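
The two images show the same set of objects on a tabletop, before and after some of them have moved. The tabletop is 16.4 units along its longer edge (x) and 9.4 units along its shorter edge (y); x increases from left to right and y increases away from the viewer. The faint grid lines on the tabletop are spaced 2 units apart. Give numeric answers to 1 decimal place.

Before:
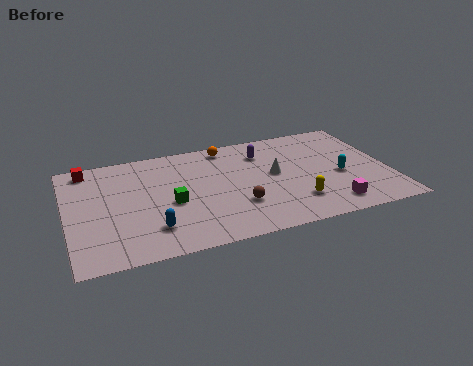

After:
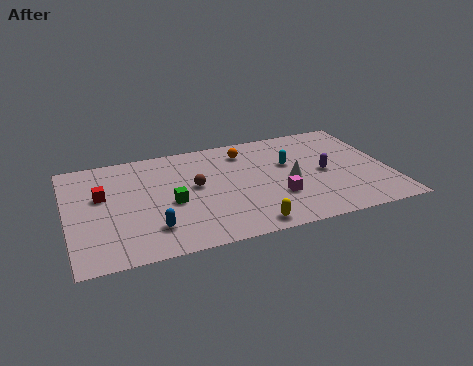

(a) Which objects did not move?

the green cube and the blue capsule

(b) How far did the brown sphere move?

3.0

The brown sphere moved from about (8.5, 2.9) to (6.5, 5.2), a distance of √(2.0² + 2.3²) ≈ 3.0.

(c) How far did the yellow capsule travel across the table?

2.9

The yellow capsule was near (11.4, 2.3) before and (8.8, 1.0) after, so it travelled √(2.6² + 1.3²) ≈ 2.9 units.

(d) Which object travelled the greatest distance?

the purple capsule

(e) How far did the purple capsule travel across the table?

4.0

The purple capsule was near (10.2, 7.2) before and (13.1, 4.5) after, so it travelled √(2.9² + 2.7²) ≈ 4.0 units.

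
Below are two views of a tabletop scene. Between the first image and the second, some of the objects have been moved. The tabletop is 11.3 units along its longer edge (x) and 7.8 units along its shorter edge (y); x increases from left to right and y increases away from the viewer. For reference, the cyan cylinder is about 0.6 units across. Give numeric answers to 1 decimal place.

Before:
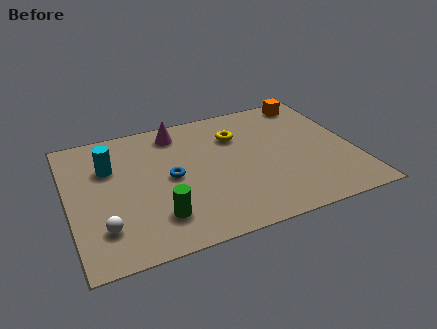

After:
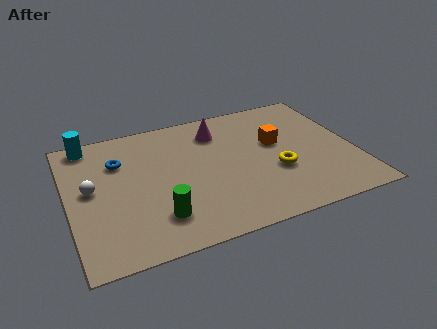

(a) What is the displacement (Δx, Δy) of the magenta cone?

(1.6, -0.5)

From the two frames, the magenta cone sits at roughly (4.5, 6.6) before and (6.1, 6.1) after.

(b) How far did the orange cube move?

2.9

The orange cube moved from about (10.0, 6.9) to (8.3, 4.6), a distance of √(1.7² + 2.3²) ≈ 2.9.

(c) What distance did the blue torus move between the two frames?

2.5

The blue torus was near (4.0, 3.9) before and (2.1, 5.5) after, so it travelled √(1.9² + 1.6²) ≈ 2.5 units.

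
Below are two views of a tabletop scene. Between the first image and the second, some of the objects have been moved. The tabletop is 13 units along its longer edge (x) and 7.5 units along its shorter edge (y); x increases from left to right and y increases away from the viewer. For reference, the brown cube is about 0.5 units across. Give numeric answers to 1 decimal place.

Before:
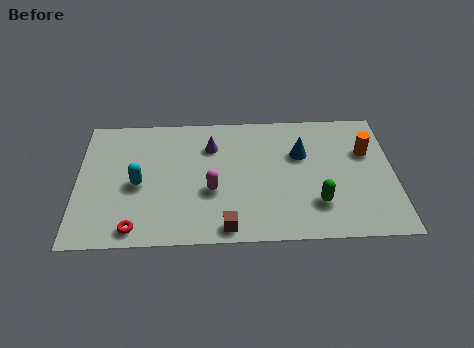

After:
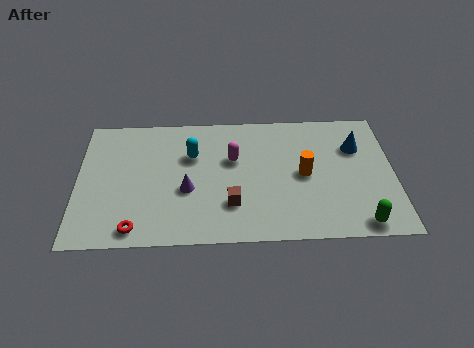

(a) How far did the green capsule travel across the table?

2.1

From (9.8, 2.0) to (11.5, 0.8), the green capsule covered √(1.7² + 1.2²) ≈ 2.1 units.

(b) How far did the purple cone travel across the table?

2.7

From (5.5, 5.5) to (4.5, 3.0), the purple cone covered √(1.0² + 2.5²) ≈ 2.7 units.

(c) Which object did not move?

the red torus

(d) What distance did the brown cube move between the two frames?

1.3

The brown cube moved from about (6.1, 0.8) to (6.3, 2.1), a distance of √(0.2² + 1.3²) ≈ 1.3.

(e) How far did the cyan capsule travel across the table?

2.7

From (2.5, 3.4) to (4.7, 5.0), the cyan capsule covered √(2.2² + 1.6²) ≈ 2.7 units.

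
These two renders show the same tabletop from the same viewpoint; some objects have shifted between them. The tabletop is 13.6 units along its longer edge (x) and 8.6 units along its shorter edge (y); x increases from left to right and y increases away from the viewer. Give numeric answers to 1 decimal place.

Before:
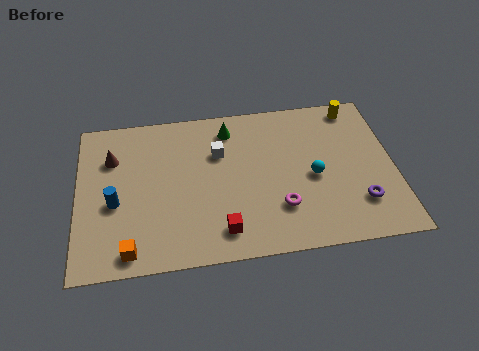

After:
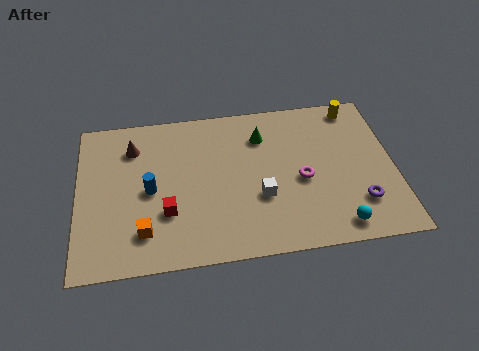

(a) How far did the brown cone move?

1.0

From (1.5, 6.1) to (2.4, 6.6), the brown cone covered √(0.9² + 0.5²) ≈ 1.0 units.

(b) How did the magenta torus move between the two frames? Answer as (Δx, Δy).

(1.0, 1.4)

The magenta torus started near (8.6, 2.4) and ended near (9.6, 3.8).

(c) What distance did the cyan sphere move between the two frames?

2.9

The cyan sphere moved from about (10.1, 3.9) to (11.0, 1.1), a distance of √(0.9² + 2.8²) ≈ 2.9.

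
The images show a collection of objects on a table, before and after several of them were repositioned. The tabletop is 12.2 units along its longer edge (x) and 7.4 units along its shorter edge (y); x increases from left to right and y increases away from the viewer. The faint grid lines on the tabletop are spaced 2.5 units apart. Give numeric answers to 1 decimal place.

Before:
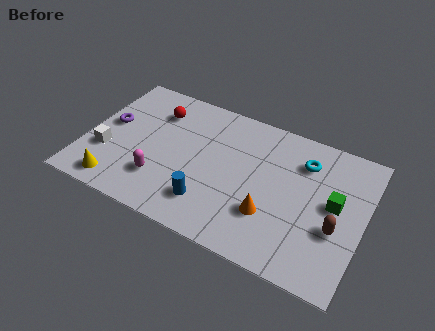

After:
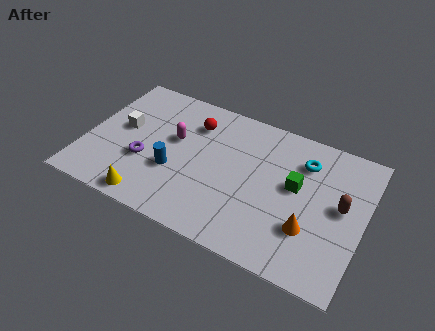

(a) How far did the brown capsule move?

1.2

The brown capsule moved from about (11.1, 2.8) to (11.2, 4.0), a distance of √(0.1² + 1.2²) ≈ 1.2.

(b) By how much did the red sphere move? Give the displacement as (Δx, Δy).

(1.7, 0.0)

The red sphere was at about (2.8, 5.6) and moved to about (4.5, 5.6).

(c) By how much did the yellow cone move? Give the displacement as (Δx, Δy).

(1.5, -0.2)

The yellow cone started near (1.7, 1.0) and ended near (3.2, 0.8).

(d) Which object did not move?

the cyan torus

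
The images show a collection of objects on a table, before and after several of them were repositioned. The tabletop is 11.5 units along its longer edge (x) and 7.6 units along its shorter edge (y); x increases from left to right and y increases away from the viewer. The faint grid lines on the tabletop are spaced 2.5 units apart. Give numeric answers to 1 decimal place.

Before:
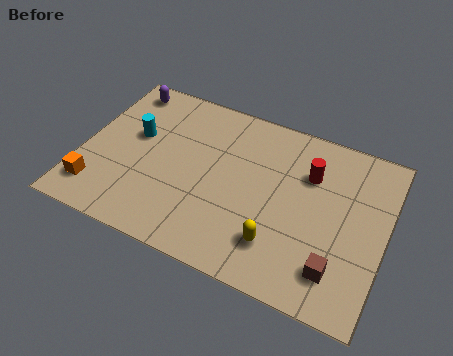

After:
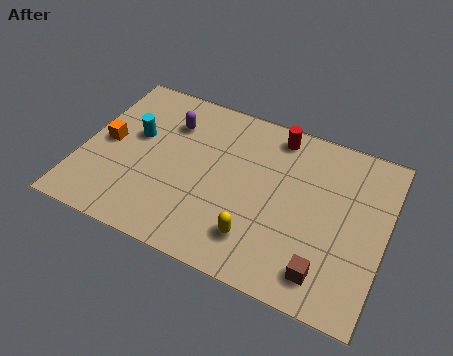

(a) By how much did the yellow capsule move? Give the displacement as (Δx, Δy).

(-0.8, -0.1)

The yellow capsule started near (7.7, 1.8) and ended near (6.9, 1.7).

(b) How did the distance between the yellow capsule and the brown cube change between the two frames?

+0.4

They were about 2.2 units apart before and 2.6 after — 0.4 units further apart.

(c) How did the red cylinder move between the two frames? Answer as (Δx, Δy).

(-1.4, 1.3)

The red cylinder started near (8.5, 5.3) and ended near (7.1, 6.6).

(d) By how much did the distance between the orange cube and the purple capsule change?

-2.3

They were about 5.1 units apart before and 2.8 after — 2.3 units closer together.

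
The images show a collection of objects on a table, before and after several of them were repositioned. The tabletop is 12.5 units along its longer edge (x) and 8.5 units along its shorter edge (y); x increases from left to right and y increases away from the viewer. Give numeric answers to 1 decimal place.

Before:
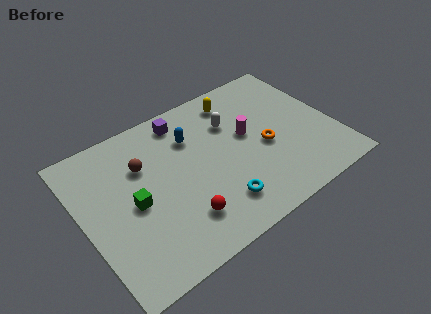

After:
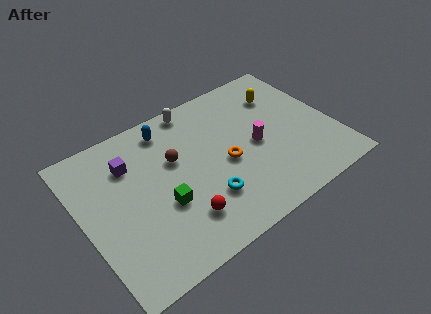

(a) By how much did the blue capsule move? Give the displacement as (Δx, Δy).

(-1.0, 1.1)

From the two frames, the blue capsule sits at roughly (5.7, 6.1) before and (4.7, 7.2) after.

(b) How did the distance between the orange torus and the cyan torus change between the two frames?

-1.5

The distance was about 3.4 in the first image and 1.9 in the second, so they moved 1.5 units closer together.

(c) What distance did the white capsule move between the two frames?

2.3

The white capsule moved from about (7.7, 5.9) to (6.2, 7.7), a distance of √(1.5² + 1.8²) ≈ 2.3.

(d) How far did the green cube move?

1.5

From (2.4, 4.0) to (3.7, 3.2), the green cube covered √(1.3² + 0.8²) ≈ 1.5 units.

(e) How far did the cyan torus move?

0.8

The cyan torus was near (6.2, 1.8) before and (5.7, 2.4) after, so it travelled √(0.5² + 0.6²) ≈ 0.8 units.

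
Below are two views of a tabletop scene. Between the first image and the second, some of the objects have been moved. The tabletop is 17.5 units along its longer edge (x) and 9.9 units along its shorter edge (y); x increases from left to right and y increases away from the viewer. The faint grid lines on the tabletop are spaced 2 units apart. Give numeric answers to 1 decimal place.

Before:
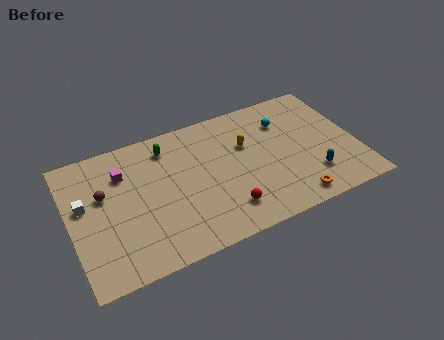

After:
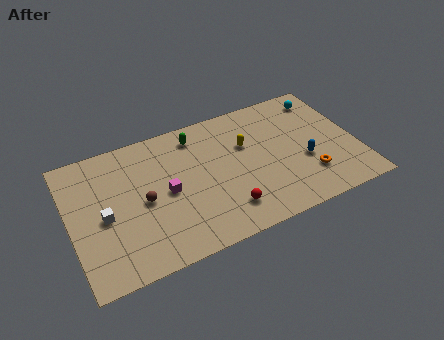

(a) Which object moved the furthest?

the magenta cube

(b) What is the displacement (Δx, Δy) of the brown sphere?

(2.3, -1.4)

The brown sphere was at about (2.1, 6.1) and moved to about (4.4, 4.7).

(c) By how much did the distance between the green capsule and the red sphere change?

-0.4

The distance was about 6.7 in the first image and 6.3 in the second, so they moved 0.4 units closer together.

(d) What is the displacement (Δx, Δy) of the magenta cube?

(2.4, -2.4)

From the two frames, the magenta cube sits at roughly (3.4, 7.2) before and (5.8, 4.8) after.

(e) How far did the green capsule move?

1.8

From (6.2, 8.1) to (8.0, 8.3), the green capsule covered √(1.8² + 0.2²) ≈ 1.8 units.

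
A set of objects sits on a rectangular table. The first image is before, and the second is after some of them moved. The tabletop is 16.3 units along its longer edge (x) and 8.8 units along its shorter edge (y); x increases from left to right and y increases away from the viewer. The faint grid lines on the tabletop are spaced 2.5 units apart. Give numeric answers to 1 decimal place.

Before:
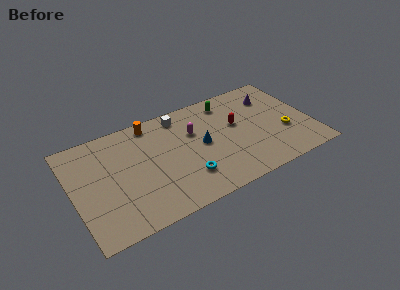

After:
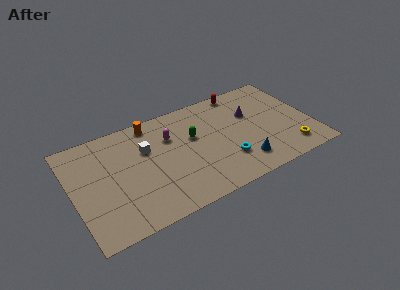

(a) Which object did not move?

the orange cylinder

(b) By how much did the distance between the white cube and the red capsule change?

+2.9

The distance was about 4.3 in the first image and 7.2 in the second, so they moved 2.9 units further apart.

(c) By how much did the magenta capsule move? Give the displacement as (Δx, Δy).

(-1.6, 0.3)

The magenta capsule was at about (8.4, 5.8) and moved to about (6.8, 6.1).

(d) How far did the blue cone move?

3.6

The blue cone moved from about (8.8, 4.5) to (11.2, 1.8), a distance of √(2.4² + 2.7²) ≈ 3.6.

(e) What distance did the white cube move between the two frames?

3.2

The white cube was near (7.7, 7.6) before and (5.1, 5.8) after, so it travelled √(2.6² + 1.8²) ≈ 3.2 units.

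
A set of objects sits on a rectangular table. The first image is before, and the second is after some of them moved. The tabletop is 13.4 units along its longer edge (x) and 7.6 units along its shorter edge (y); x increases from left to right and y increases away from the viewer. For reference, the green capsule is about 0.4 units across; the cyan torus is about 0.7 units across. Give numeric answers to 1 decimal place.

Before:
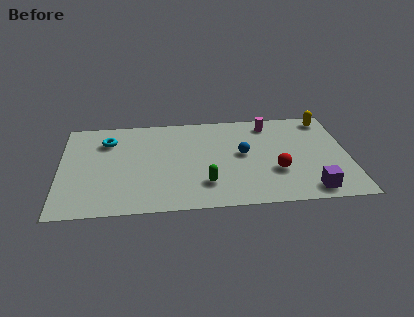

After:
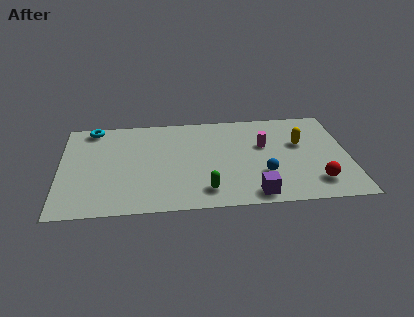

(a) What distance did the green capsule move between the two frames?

0.5

From (6.7, 1.9) to (6.7, 1.4), the green capsule covered √(0.0² + 0.5²) ≈ 0.5 units.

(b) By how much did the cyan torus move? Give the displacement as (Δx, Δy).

(-0.7, 1.1)

The cyan torus started near (2.2, 5.7) and ended near (1.5, 6.8).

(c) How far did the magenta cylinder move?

1.7

The magenta cylinder was near (9.8, 6.4) before and (9.5, 4.7) after, so it travelled √(0.3² + 1.7²) ≈ 1.7 units.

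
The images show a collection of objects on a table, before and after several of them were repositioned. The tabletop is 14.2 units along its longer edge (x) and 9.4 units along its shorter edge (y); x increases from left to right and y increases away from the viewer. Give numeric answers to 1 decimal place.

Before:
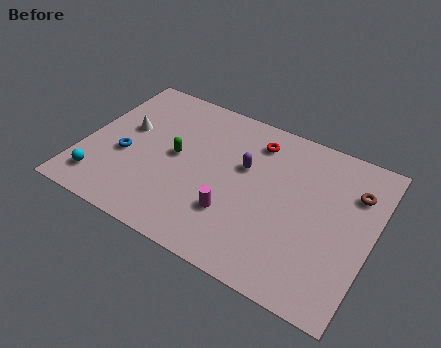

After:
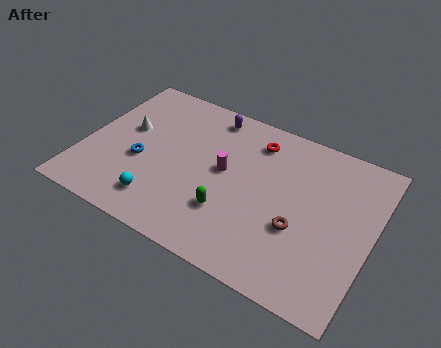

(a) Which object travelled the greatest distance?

the brown torus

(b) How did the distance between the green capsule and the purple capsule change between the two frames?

+2.3

The distance was about 3.4 in the first image and 5.7 in the second, so they moved 2.3 units further apart.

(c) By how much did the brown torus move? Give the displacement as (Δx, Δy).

(-2.3, -3.3)

From the two frames, the brown torus sits at roughly (13.1, 6.8) before and (10.8, 3.5) after.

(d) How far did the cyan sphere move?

3.0

The cyan sphere was near (1.2, 1.7) before and (4.2, 1.8) after, so it travelled √(3.0² + 0.1²) ≈ 3.0 units.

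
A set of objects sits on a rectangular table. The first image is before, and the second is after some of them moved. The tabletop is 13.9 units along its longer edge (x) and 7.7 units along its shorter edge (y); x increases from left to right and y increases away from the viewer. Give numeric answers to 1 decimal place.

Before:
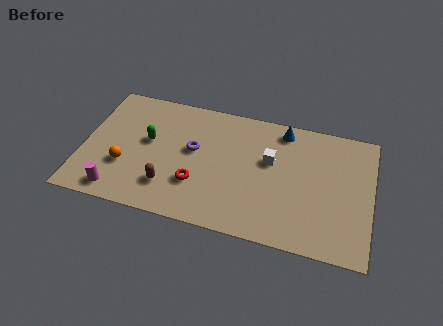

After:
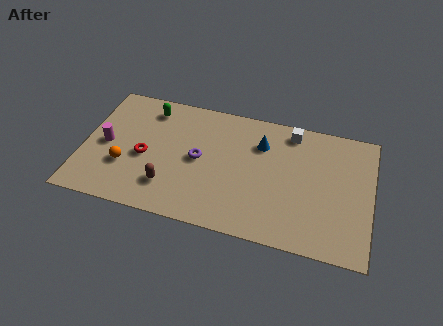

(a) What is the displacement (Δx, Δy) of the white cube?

(0.9, 2.0)

The white cube was at about (9.0, 4.7) and moved to about (9.9, 6.7).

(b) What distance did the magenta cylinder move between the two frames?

2.8

The magenta cylinder was near (1.9, 1.0) before and (1.1, 3.7) after, so it travelled √(0.8² + 2.7²) ≈ 2.8 units.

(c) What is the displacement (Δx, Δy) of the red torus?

(-2.6, 1.0)

The red torus started near (5.6, 2.4) and ended near (3.0, 3.4).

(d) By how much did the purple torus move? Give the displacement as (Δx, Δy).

(0.3, -0.5)

The purple torus started near (5.3, 4.4) and ended near (5.6, 3.9).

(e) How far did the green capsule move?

2.0

From (3.1, 4.4) to (3.0, 6.4), the green capsule covered √(0.1² + 2.0²) ≈ 2.0 units.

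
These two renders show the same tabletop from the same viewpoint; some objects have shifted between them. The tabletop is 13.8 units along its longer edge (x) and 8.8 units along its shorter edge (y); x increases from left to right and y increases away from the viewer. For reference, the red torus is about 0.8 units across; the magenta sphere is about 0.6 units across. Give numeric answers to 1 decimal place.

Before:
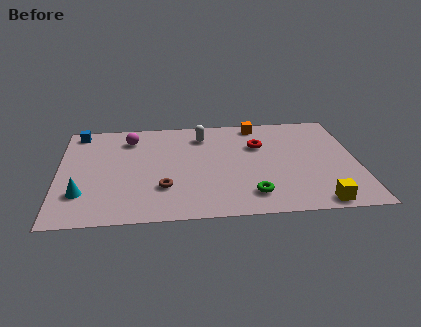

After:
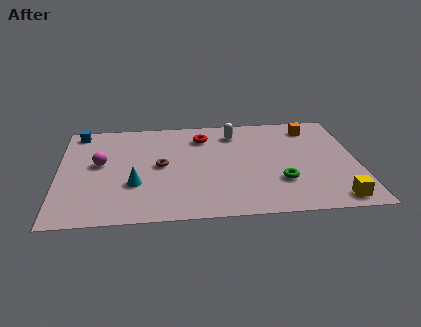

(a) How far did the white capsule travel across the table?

1.5

The white capsule moved from about (6.7, 7.0) to (8.2, 7.1), a distance of √(1.5² + 0.1²) ≈ 1.5.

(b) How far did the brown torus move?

1.9

The brown torus moved from about (4.8, 2.6) to (4.7, 4.5), a distance of √(0.1² + 1.9²) ≈ 1.9.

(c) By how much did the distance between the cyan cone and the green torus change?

-1.0

The distance was about 7.7 in the first image and 6.7 in the second, so they moved 1.0 units closer together.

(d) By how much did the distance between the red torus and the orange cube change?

+3.2

The distance was about 1.9 in the first image and 5.1 in the second, so they moved 3.2 units further apart.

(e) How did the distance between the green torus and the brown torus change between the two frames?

+1.7

They were about 4.1 units apart before and 5.8 after — 1.7 units further apart.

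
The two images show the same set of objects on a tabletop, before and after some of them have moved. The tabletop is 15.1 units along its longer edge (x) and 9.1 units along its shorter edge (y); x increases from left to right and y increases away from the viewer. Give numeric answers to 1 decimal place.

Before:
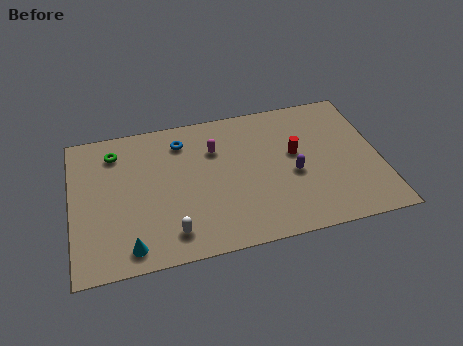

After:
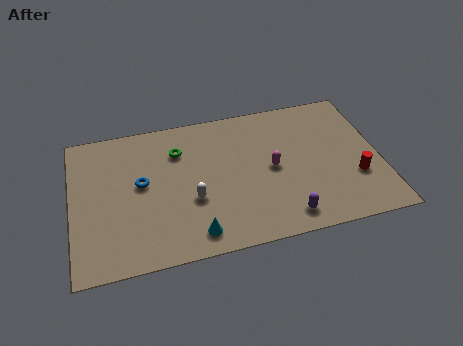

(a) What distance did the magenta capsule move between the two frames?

3.3

From (7.1, 6.4) to (9.8, 4.5), the magenta capsule covered √(2.7² + 1.9²) ≈ 3.3 units.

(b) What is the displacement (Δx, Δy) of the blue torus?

(-2.1, -2.3)

The blue torus was at about (5.5, 7.3) and moved to about (3.4, 5.0).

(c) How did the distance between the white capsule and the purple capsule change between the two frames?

-1.6

They were about 6.5 units apart before and 4.9 after — 1.6 units closer together.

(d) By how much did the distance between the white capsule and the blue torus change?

-2.9

The distance was about 5.8 in the first image and 2.9 in the second, so they moved 2.9 units closer together.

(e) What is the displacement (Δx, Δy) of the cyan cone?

(3.1, 0.1)

The cyan cone was at about (2.7, 1.2) and moved to about (5.8, 1.3).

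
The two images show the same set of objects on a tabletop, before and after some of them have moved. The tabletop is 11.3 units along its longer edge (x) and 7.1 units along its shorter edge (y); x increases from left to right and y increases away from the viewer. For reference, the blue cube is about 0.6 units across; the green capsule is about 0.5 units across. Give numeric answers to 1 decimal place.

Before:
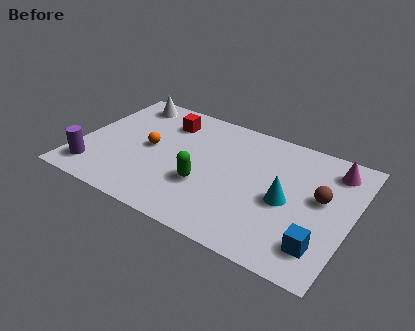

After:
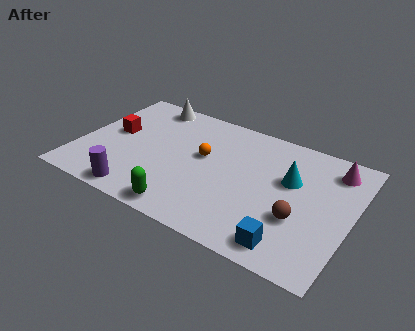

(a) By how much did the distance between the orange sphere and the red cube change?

+1.9

They were about 1.9 units apart before and 3.8 after — 1.9 units further apart.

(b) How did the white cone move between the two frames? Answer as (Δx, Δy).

(0.9, 0.2)

The white cone was at about (1.5, 6.1) and moved to about (2.4, 6.3).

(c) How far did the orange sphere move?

2.3

The orange sphere moved from about (2.9, 3.6) to (5.1, 4.1), a distance of √(2.2² + 0.5²) ≈ 2.3.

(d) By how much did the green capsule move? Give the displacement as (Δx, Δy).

(-0.5, -1.7)

The green capsule was at about (5.4, 2.5) and moved to about (4.9, 0.8).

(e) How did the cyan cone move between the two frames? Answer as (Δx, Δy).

(0.0, 1.2)

The cyan cone was at about (8.7, 3.2) and moved to about (8.7, 4.4).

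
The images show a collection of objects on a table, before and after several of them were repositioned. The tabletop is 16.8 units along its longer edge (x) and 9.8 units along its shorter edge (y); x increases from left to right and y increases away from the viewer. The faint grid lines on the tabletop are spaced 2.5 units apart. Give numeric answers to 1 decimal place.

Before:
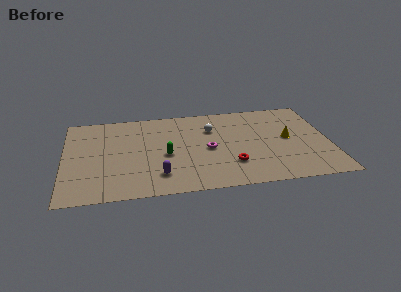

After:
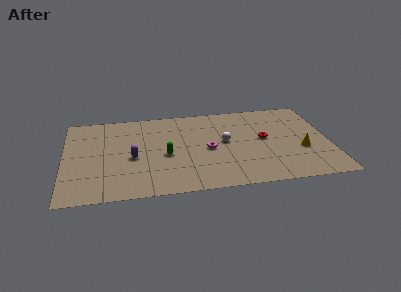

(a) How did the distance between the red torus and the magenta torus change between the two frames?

+1.3

The distance was about 2.4 in the first image and 3.7 in the second, so they moved 1.3 units further apart.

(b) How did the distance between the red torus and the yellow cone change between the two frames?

-1.6

The distance was about 4.4 in the first image and 2.8 in the second, so they moved 1.6 units closer together.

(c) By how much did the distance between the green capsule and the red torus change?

+2.0

They were about 4.4 units apart before and 6.4 after — 2.0 units further apart.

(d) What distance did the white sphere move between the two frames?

1.8

From (9.4, 6.9) to (10.2, 5.3), the white sphere covered √(0.8² + 1.6²) ≈ 1.8 units.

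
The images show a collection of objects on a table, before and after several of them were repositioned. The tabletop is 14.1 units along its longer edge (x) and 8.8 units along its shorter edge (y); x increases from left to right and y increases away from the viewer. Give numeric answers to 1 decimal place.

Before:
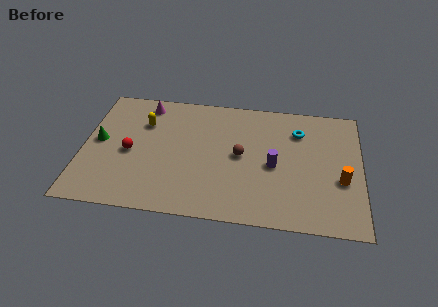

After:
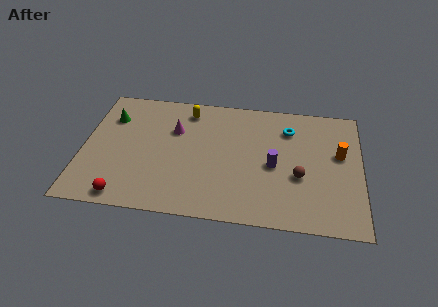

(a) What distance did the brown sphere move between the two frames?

3.2

The brown sphere was near (8.0, 4.5) before and (11.0, 3.4) after, so it travelled √(3.0² + 1.1²) ≈ 3.2 units.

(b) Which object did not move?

the purple cylinder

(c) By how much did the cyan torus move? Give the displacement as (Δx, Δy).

(-0.5, 0.1)

The cyan torus was at about (10.9, 6.6) and moved to about (10.4, 6.7).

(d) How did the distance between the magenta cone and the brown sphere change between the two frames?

+1.0

The distance was about 5.9 in the first image and 6.9 in the second, so they moved 1.0 units further apart.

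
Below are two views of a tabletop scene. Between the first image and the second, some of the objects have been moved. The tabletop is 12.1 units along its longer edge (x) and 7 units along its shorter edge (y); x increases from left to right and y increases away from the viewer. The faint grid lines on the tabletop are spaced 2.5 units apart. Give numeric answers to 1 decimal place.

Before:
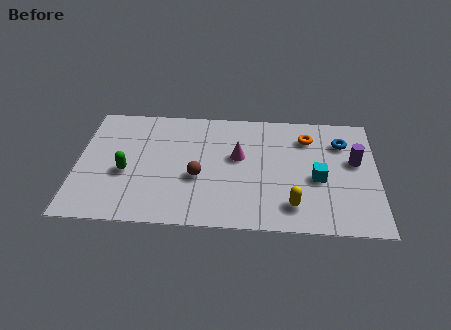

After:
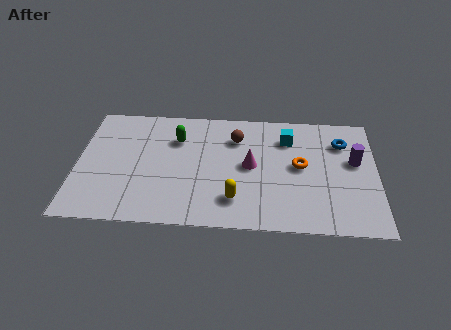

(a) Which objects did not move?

the purple cylinder and the blue torus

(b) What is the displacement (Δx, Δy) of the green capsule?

(2.0, 2.1)

The green capsule started near (2.0, 2.9) and ended near (4.0, 5.0).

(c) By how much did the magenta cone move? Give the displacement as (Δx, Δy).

(0.5, -0.5)

The magenta cone was at about (6.5, 4.1) and moved to about (7.0, 3.6).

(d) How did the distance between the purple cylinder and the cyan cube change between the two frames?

+1.1

They were about 1.9 units apart before and 3.0 after — 1.1 units further apart.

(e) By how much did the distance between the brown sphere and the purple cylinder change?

-1.5

Before: roughly 6.4 units apart; after: 4.9. That's 1.5 units closer together.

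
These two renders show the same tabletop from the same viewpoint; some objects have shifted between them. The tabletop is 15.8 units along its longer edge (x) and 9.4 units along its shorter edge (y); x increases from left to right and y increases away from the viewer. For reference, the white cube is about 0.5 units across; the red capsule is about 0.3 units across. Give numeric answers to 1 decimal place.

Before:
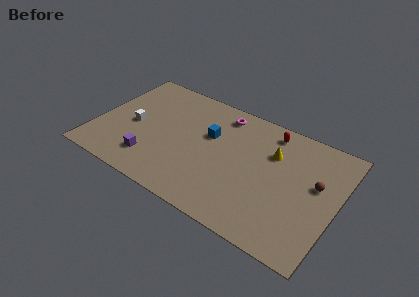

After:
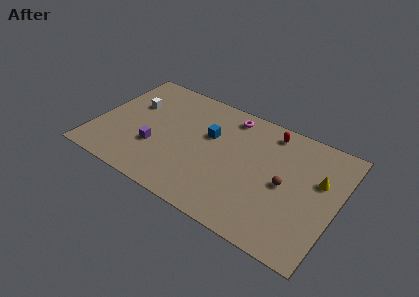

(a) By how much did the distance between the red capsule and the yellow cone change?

+2.5

They were about 1.6 units apart before and 4.1 after — 2.5 units further apart.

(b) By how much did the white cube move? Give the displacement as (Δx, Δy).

(-0.3, 1.7)

The white cube was at about (2.4, 4.4) and moved to about (2.1, 6.1).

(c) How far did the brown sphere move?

2.1

From (14.4, 5.5) to (12.5, 4.5), the brown sphere covered √(1.9² + 1.0²) ≈ 2.1 units.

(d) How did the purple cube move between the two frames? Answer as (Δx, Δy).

(0.1, 1.1)

The purple cube started near (4.0, 2.1) and ended near (4.1, 3.2).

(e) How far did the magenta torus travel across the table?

0.5

The magenta torus was near (7.8, 8.0) before and (8.3, 8.1) after, so it travelled √(0.5² + 0.1²) ≈ 0.5 units.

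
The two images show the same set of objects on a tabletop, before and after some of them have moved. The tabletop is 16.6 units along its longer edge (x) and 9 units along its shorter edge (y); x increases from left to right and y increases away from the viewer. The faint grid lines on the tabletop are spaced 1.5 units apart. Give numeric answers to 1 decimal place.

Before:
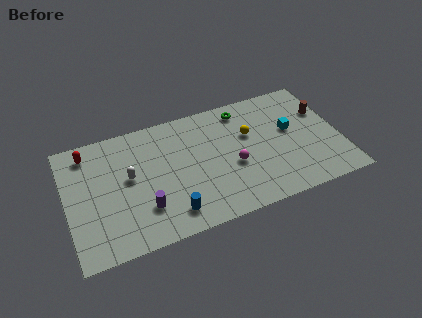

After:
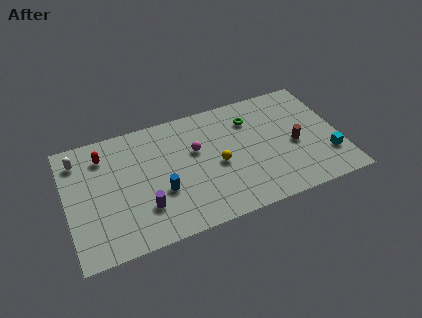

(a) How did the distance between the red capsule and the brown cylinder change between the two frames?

-2.6

They were about 14.4 units apart before and 11.8 after — 2.6 units closer together.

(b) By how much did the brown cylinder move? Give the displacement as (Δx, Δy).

(-2.0, -2.0)

The brown cylinder was at about (15.8, 6.0) and moved to about (13.8, 4.0).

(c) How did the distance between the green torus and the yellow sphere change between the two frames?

+1.5

They were about 2.0 units apart before and 3.5 after — 1.5 units further apart.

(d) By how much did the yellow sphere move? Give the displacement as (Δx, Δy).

(-2.1, -1.6)

The yellow sphere started near (11.2, 5.7) and ended near (9.1, 4.1).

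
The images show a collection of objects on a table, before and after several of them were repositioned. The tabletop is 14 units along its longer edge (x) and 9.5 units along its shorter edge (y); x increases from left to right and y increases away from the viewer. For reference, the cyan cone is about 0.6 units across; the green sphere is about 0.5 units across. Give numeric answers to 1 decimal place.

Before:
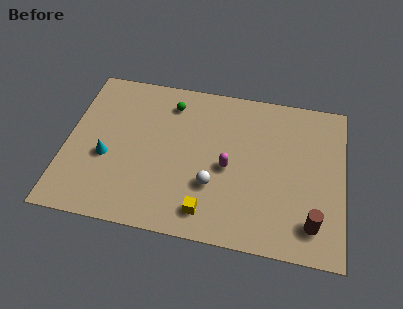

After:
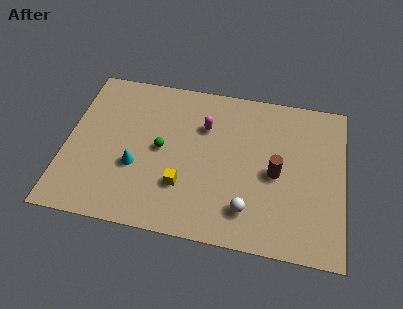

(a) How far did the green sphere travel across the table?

2.9

From (5.1, 7.7) to (4.8, 4.8), the green sphere covered √(0.3² + 2.9²) ≈ 2.9 units.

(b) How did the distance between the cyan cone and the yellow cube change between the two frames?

-3.2

They were about 5.7 units apart before and 2.5 after — 3.2 units closer together.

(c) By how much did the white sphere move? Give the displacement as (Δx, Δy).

(1.8, -1.1)

From the two frames, the white sphere sits at roughly (7.5, 3.1) before and (9.3, 2.0) after.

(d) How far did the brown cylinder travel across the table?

3.2

The brown cylinder was near (12.5, 1.8) before and (10.6, 4.4) after, so it travelled √(1.9² + 2.6²) ≈ 3.2 units.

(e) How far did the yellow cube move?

1.8

The yellow cube was near (7.3, 1.5) before and (6.0, 2.8) after, so it travelled √(1.3² + 1.3²) ≈ 1.8 units.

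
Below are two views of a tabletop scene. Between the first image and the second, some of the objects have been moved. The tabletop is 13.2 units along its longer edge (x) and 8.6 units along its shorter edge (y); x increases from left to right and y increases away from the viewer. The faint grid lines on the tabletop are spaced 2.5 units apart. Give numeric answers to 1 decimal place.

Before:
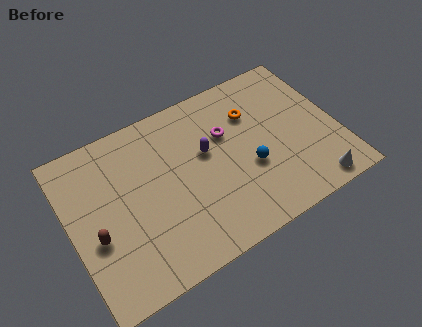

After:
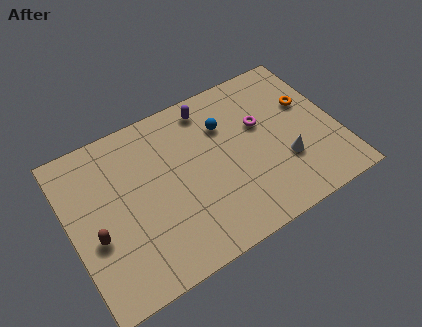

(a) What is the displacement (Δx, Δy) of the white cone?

(-1.1, 1.9)

The white cone was at about (11.5, 0.9) and moved to about (10.4, 2.8).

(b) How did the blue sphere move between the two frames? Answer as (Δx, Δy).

(-0.8, 2.8)

The blue sphere started near (8.7, 3.3) and ended near (7.9, 6.1).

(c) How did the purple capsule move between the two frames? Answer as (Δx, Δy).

(0.5, 2.3)

The purple capsule started near (6.8, 5.1) and ended near (7.3, 7.4).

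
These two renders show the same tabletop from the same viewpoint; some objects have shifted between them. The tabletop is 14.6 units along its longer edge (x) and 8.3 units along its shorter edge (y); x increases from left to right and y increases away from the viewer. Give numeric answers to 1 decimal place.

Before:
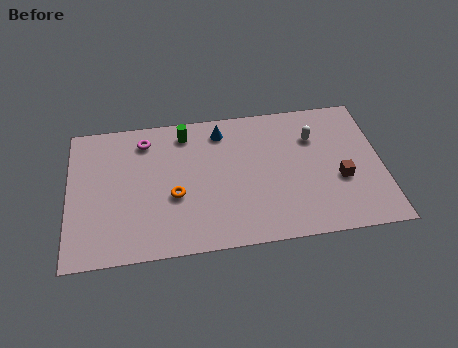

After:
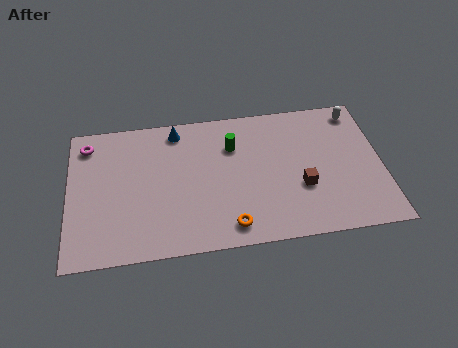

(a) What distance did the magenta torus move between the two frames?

2.7

The magenta torus was near (3.6, 6.8) before and (0.9, 6.9) after, so it travelled √(2.7² + 0.1²) ≈ 2.7 units.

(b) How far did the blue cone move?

2.1

From (7.2, 6.9) to (5.1, 7.2), the blue cone covered √(2.1² + 0.3²) ≈ 2.1 units.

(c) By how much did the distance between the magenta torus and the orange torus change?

+4.9

They were about 3.7 units apart before and 8.6 after — 4.9 units further apart.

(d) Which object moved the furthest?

the orange torus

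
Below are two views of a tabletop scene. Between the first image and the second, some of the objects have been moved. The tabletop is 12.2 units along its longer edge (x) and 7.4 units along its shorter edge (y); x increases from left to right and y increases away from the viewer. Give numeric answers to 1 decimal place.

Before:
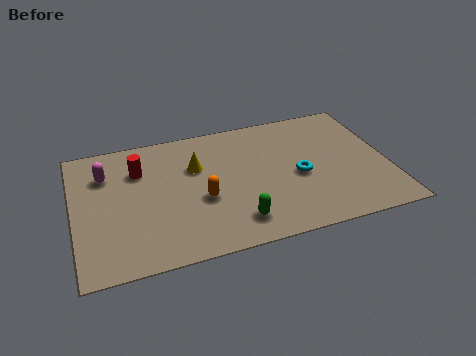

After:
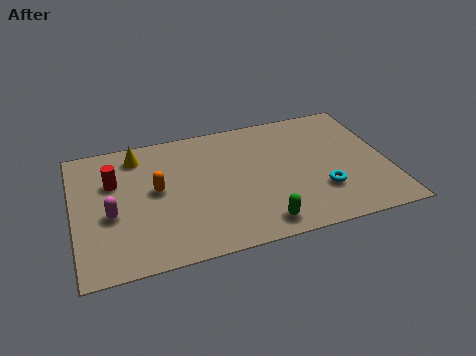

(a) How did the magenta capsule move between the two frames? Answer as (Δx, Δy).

(0.1, -2.3)

From the two frames, the magenta capsule sits at roughly (1.3, 5.4) before and (1.4, 3.1) after.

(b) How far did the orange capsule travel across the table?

2.0

The orange capsule was near (4.9, 3.0) before and (3.2, 4.0) after, so it travelled √(1.7² + 1.0²) ≈ 2.0 units.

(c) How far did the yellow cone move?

2.6

The yellow cone moved from about (4.8, 4.9) to (2.6, 6.2), a distance of √(2.2² + 1.3²) ≈ 2.6.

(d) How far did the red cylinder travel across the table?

1.1

The red cylinder was near (2.6, 5.3) before and (1.6, 4.9) after, so it travelled √(1.0² + 0.4²) ≈ 1.1 units.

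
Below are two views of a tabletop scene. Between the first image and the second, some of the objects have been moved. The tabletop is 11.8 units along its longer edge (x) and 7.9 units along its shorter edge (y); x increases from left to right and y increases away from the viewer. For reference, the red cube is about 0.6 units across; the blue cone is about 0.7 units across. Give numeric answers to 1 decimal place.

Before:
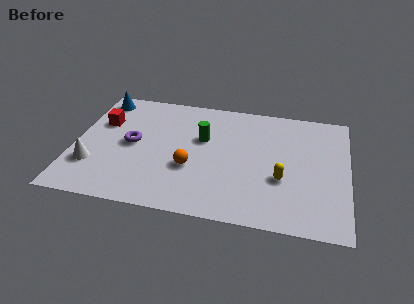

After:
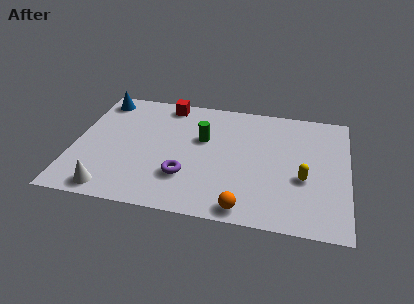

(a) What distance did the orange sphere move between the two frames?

3.2

From (5.1, 2.9) to (7.5, 0.8), the orange sphere covered √(2.4² + 2.1²) ≈ 3.2 units.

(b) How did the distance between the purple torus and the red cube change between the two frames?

+3.0

Before: roughly 1.8 units apart; after: 4.8. That's 3.0 units further apart.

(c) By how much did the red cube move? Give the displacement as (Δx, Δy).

(2.7, 1.8)

The red cube was at about (1.1, 5.2) and moved to about (3.8, 7.0).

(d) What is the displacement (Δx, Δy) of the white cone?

(0.9, -1.4)

The white cone started near (0.9, 2.3) and ended near (1.8, 0.9).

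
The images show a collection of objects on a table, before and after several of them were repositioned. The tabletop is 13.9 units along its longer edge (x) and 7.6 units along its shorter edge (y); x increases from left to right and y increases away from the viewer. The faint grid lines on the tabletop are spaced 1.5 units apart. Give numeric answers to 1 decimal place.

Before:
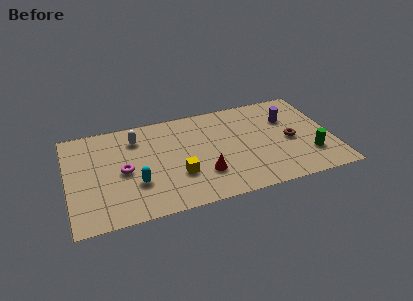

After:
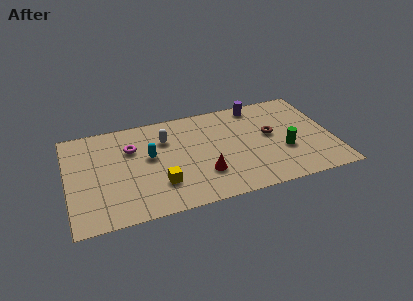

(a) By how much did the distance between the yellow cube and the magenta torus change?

+0.4

They were about 3.0 units apart before and 3.4 after — 0.4 units further apart.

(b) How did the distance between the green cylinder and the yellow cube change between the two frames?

-0.3

The distance was about 6.9 in the first image and 6.6 in the second, so they moved 0.3 units closer together.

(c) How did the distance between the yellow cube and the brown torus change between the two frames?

+0.3

Before: roughly 6.1 units apart; after: 6.4. That's 0.3 units further apart.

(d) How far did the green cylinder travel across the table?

1.5

The green cylinder was near (12.6, 2.1) before and (11.3, 2.8) after, so it travelled √(1.3² + 0.7²) ≈ 1.5 units.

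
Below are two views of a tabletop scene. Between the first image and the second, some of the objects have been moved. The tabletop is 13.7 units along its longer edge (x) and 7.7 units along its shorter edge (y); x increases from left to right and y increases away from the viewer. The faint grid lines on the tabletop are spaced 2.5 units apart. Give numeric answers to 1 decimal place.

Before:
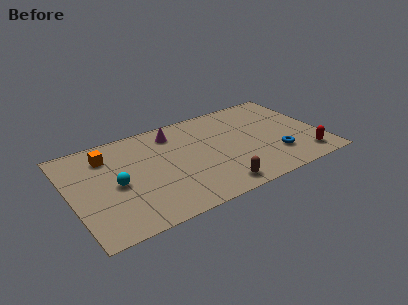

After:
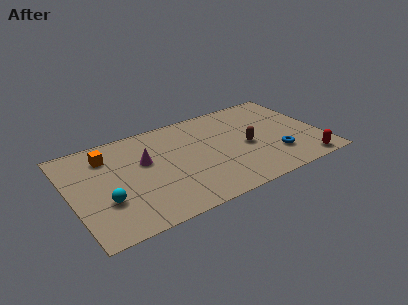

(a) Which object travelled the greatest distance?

the brown capsule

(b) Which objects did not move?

the orange cube and the blue torus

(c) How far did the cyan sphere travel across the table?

1.2

From (2.4, 3.6) to (1.7, 2.6), the cyan sphere covered √(0.7² + 1.0²) ≈ 1.2 units.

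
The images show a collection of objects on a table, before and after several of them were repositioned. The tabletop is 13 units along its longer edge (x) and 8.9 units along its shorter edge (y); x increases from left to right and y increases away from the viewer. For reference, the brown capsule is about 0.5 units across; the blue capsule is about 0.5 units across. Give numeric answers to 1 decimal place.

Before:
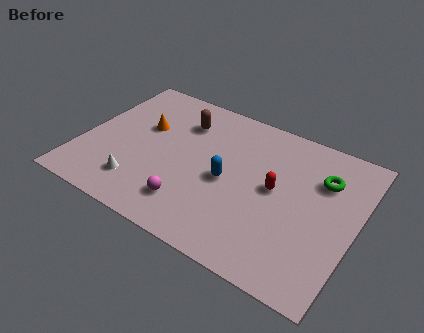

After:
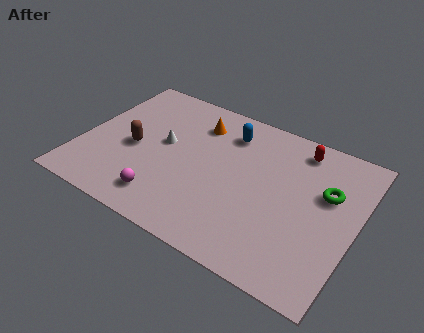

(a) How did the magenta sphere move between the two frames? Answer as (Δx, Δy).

(-1.2, -0.3)

From the two frames, the magenta sphere sits at roughly (5.6, 1.9) before and (4.4, 1.6) after.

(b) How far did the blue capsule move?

2.9

From (7.0, 4.1) to (6.6, 7.0), the blue capsule covered √(0.4² + 2.9²) ≈ 2.9 units.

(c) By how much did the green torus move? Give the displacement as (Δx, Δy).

(0.3, -0.7)

The green torus started near (11.2, 6.3) and ended near (11.5, 5.6).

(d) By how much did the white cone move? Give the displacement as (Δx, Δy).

(0.7, 3.0)

The white cone started near (3.1, 1.9) and ended near (3.8, 4.9).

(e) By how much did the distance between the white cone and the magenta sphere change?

+0.9

The distance was about 2.5 in the first image and 3.4 in the second, so they moved 0.9 units further apart.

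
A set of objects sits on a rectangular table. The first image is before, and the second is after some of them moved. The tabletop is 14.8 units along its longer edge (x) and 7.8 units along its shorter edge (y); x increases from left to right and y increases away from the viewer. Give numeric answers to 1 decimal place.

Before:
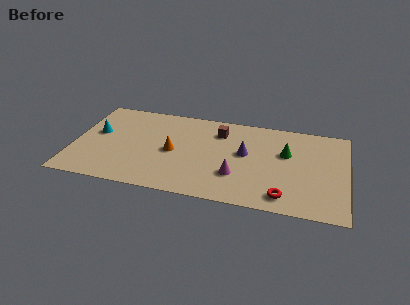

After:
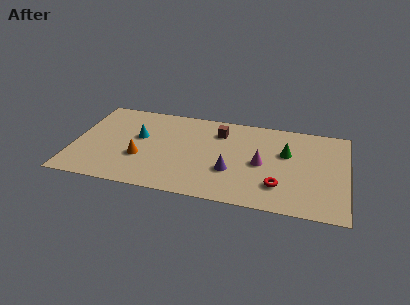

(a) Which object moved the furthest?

the cyan cone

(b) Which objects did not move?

the brown cube and the green cone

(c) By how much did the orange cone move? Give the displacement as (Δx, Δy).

(-1.7, -0.9)

The orange cone was at about (5.4, 3.7) and moved to about (3.7, 2.8).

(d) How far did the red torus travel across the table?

0.9

From (11.5, 1.2) to (11.2, 2.0), the red torus covered √(0.3² + 0.8²) ≈ 0.9 units.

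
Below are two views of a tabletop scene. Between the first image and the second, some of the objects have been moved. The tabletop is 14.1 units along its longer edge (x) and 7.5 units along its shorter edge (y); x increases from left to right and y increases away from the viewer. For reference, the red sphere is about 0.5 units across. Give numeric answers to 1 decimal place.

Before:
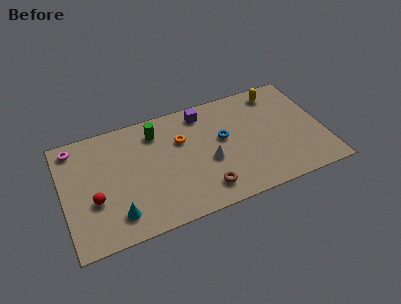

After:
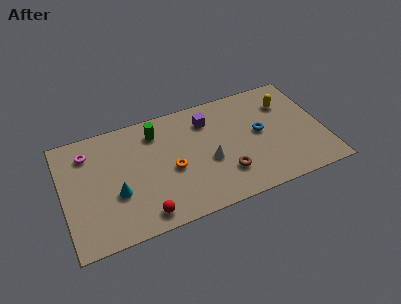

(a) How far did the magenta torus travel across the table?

0.9

From (0.8, 6.5) to (1.5, 5.9), the magenta torus covered √(0.7² + 0.6²) ≈ 0.9 units.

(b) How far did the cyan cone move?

1.3

The cyan cone moved from about (2.7, 1.5) to (2.8, 2.8), a distance of √(0.1² + 1.3²) ≈ 1.3.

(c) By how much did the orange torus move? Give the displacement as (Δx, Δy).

(-0.7, -1.7)

From the two frames, the orange torus sits at roughly (6.5, 5.0) before and (5.8, 3.3) after.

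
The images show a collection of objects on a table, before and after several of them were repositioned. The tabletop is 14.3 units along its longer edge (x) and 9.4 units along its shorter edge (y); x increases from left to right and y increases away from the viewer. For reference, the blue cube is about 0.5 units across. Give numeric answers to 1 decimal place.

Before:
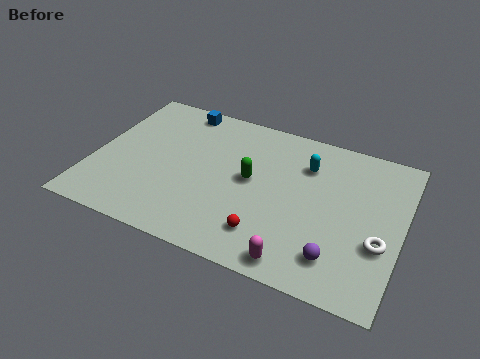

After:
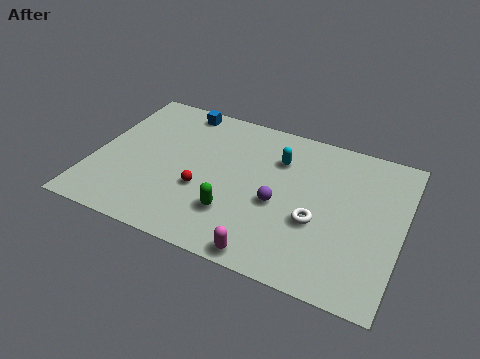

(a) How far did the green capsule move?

2.5

The green capsule moved from about (7.3, 5.0) to (6.8, 2.6), a distance of √(0.5² + 2.4²) ≈ 2.5.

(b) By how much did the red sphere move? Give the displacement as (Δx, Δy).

(-3.2, 1.5)

From the two frames, the red sphere sits at roughly (8.4, 2.0) before and (5.2, 3.5) after.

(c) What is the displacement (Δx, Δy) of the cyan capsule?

(-1.3, -0.1)

From the two frames, the cyan capsule sits at roughly (9.7, 6.9) before and (8.4, 6.8) after.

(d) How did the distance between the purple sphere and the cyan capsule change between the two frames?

-2.5

Before: roughly 5.3 units apart; after: 2.8. That's 2.5 units closer together.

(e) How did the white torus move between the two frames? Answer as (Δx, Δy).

(-2.9, 0.2)

The white torus started near (13.4, 3.4) and ended near (10.5, 3.6).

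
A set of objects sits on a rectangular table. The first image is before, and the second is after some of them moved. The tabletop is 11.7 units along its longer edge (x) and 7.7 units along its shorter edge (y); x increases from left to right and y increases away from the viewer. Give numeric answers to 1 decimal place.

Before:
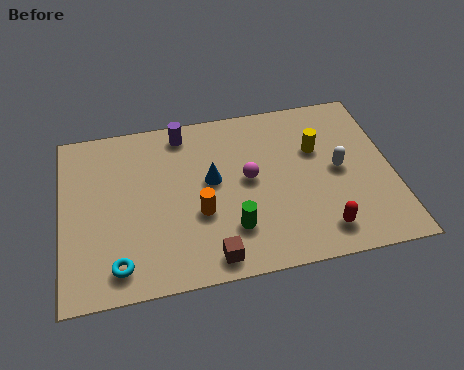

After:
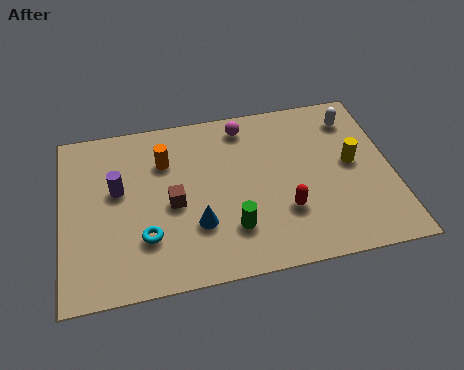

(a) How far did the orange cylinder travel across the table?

2.8

From (4.8, 2.9) to (3.7, 5.5), the orange cylinder covered √(1.1² + 2.6²) ≈ 2.8 units.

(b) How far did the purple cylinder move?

3.3

From (4.4, 6.7) to (2.0, 4.5), the purple cylinder covered √(2.4² + 2.2²) ≈ 3.3 units.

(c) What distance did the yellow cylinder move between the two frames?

1.5

The yellow cylinder moved from about (9.1, 5.0) to (10.3, 4.1), a distance of √(1.2² + 0.9²) ≈ 1.5.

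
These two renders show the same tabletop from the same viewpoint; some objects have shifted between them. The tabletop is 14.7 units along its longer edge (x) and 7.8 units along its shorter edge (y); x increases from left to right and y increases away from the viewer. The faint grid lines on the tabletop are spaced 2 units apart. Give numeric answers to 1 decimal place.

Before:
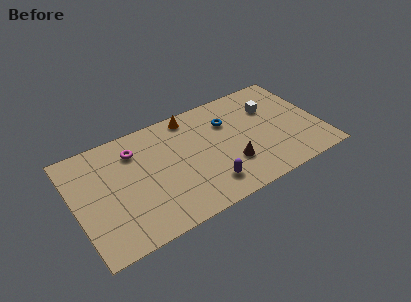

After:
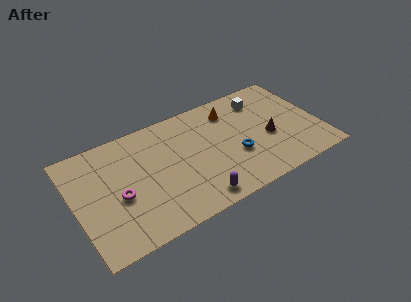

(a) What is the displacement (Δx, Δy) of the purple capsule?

(-0.8, -0.6)

The purple capsule started near (7.6, 1.6) and ended near (6.8, 1.0).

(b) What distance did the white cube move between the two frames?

0.9

From (12.0, 5.4) to (11.6, 6.2), the white cube covered √(0.4² + 0.8²) ≈ 0.9 units.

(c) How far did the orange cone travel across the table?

2.5

The orange cone was near (7.3, 6.9) before and (9.7, 6.2) after, so it travelled √(2.4² + 0.7²) ≈ 2.5 units.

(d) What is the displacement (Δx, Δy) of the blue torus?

(0.1, -2.6)

From the two frames, the blue torus sits at roughly (9.4, 5.5) before and (9.5, 2.9) after.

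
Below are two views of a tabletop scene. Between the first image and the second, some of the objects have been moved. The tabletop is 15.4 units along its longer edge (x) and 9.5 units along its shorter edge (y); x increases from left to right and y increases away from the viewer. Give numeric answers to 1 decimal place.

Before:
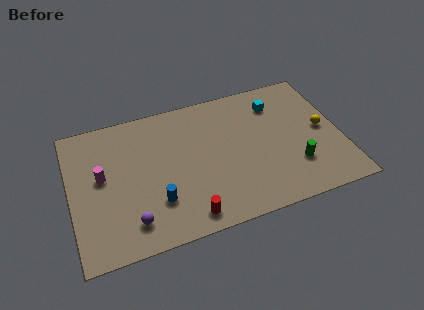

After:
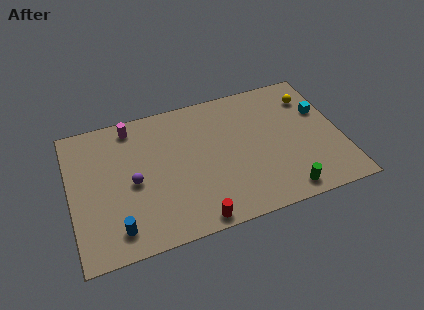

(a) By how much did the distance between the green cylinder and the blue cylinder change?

+1.5

Before: roughly 7.9 units apart; after: 9.4. That's 1.5 units further apart.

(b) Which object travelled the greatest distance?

the magenta cylinder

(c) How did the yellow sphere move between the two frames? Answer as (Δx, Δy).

(-0.4, 2.5)

The yellow sphere was at about (14.4, 4.8) and moved to about (14.0, 7.3).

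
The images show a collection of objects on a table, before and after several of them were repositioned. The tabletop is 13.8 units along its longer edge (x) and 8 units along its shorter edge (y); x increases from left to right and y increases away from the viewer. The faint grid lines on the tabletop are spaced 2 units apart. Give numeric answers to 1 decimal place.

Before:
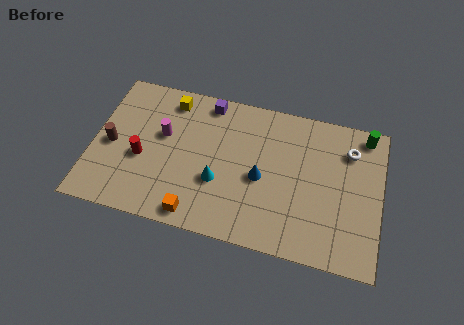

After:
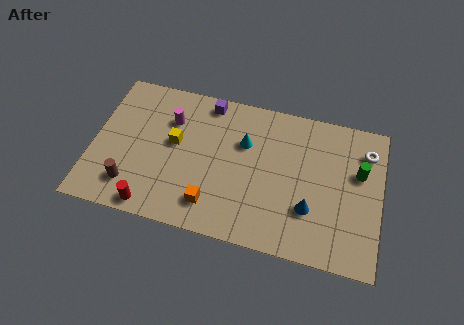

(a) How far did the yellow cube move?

2.3

From (3.5, 6.8) to (3.9, 4.5), the yellow cube covered √(0.4² + 2.3²) ≈ 2.3 units.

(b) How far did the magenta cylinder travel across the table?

0.9

From (3.3, 4.8) to (3.6, 5.7), the magenta cylinder covered √(0.3² + 0.9²) ≈ 0.9 units.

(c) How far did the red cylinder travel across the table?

2.6

The red cylinder moved from about (2.4, 3.3) to (3.1, 0.8), a distance of √(0.7² + 2.5²) ≈ 2.6.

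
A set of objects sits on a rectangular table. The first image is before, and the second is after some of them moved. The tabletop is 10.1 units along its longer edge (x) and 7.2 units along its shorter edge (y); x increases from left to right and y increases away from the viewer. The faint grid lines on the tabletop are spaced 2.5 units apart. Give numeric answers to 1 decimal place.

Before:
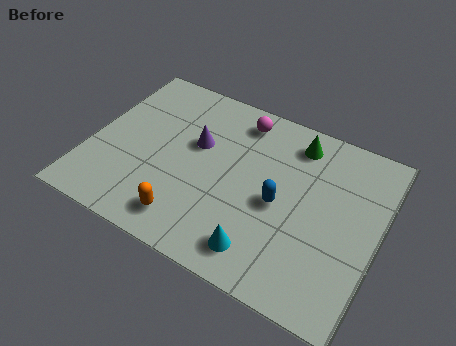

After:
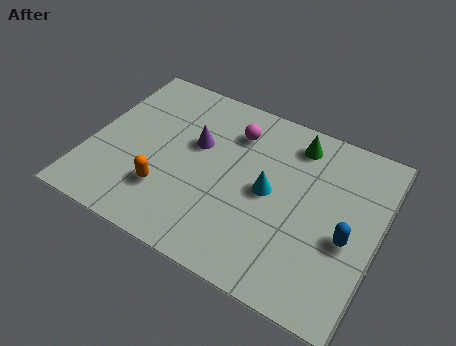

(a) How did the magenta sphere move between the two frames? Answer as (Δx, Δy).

(-0.1, -0.6)

The magenta sphere started near (4.9, 6.1) and ended near (4.8, 5.5).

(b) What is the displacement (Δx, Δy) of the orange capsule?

(-0.9, 0.8)

From the two frames, the orange capsule sits at roughly (3.8, 1.2) before and (2.9, 2.0) after.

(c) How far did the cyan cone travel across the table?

2.4

From (6.4, 1.2) to (6.3, 3.6), the cyan cone covered √(0.1² + 2.4²) ≈ 2.4 units.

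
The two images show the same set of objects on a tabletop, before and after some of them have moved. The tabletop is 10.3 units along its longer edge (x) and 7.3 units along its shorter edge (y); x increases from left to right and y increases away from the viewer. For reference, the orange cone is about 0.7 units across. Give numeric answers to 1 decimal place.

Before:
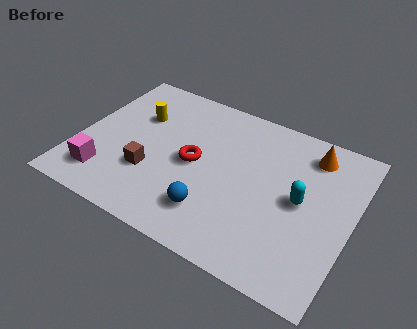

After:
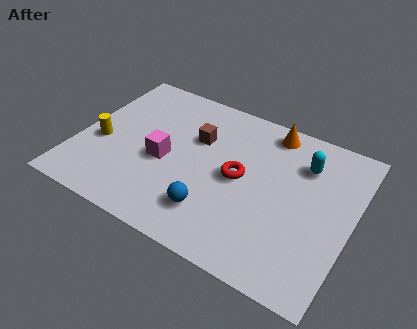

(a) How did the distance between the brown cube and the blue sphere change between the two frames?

+0.7

They were about 2.6 units apart before and 3.3 after — 0.7 units further apart.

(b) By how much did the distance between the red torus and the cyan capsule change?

-1.2

Before: roughly 4.0 units apart; after: 2.8. That's 1.2 units closer together.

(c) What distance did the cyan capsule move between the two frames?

1.7

The cyan capsule moved from about (8.4, 3.7) to (8.3, 5.4), a distance of √(0.1² + 1.7²) ≈ 1.7.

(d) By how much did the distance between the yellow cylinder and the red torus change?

+2.5

Before: roughly 2.7 units apart; after: 5.2. That's 2.5 units further apart.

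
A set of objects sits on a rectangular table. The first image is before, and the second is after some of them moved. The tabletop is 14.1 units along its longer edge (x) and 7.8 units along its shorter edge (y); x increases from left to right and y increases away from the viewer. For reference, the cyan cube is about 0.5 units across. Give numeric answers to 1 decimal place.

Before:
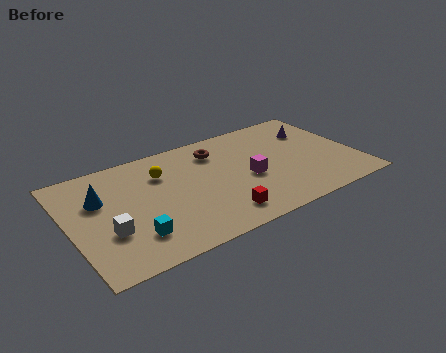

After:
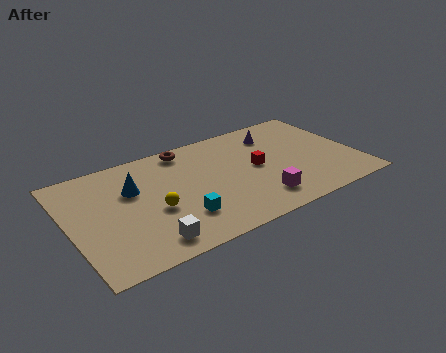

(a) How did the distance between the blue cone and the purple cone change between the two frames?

-3.4

The distance was about 10.8 in the first image and 7.4 in the second, so they moved 3.4 units closer together.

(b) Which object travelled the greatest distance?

the red cube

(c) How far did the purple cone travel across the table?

2.0

From (12.4, 5.6) to (10.5, 6.1), the purple cone covered √(1.9² + 0.5²) ≈ 2.0 units.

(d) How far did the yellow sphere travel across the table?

2.5

The yellow sphere moved from about (4.7, 5.6) to (4.0, 3.2), a distance of √(0.7² + 2.4²) ≈ 2.5.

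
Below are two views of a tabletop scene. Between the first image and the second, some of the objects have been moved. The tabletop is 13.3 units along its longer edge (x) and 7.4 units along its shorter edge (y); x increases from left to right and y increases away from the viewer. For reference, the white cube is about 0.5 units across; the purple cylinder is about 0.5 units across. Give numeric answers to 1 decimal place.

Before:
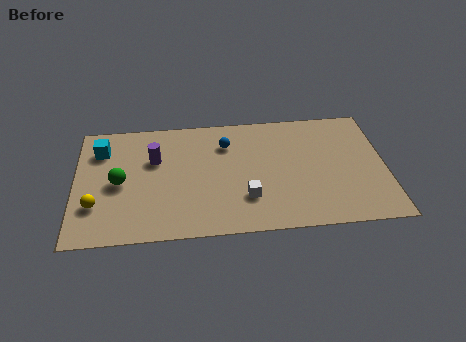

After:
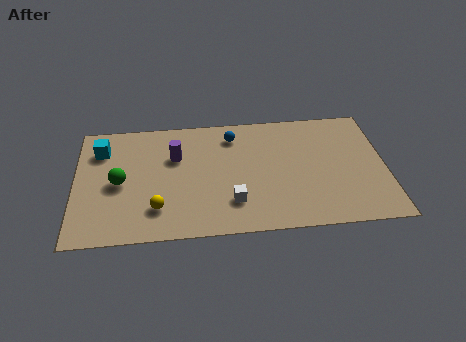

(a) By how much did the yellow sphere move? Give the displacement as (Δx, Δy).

(2.6, -0.4)

From the two frames, the yellow sphere sits at roughly (0.9, 2.2) before and (3.5, 1.8) after.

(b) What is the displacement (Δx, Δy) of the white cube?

(-0.6, -0.2)

From the two frames, the white cube sits at roughly (7.3, 2.1) before and (6.7, 1.9) after.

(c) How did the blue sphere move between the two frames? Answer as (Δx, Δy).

(0.3, 0.5)

The blue sphere started near (6.5, 5.5) and ended near (6.8, 6.0).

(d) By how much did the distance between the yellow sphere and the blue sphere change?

-1.2

The distance was about 6.5 in the first image and 5.3 in the second, so they moved 1.2 units closer together.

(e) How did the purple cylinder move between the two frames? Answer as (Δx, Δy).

(0.9, 0.1)

From the two frames, the purple cylinder sits at roughly (3.4, 4.8) before and (4.3, 4.9) after.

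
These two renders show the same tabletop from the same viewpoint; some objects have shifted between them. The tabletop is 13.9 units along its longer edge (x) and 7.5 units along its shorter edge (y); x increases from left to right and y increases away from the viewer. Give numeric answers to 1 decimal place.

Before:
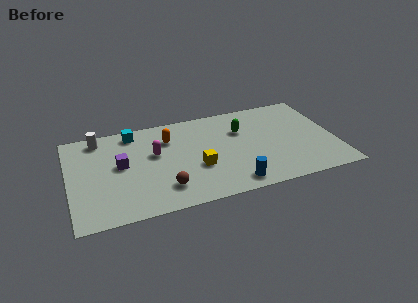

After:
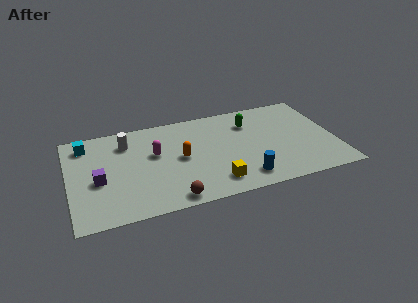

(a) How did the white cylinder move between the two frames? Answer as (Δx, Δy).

(1.4, -0.7)

The white cylinder started near (1.7, 6.5) and ended near (3.1, 5.8).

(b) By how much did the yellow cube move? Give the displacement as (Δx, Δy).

(0.8, -1.4)

The yellow cube was at about (6.6, 2.8) and moved to about (7.4, 1.4).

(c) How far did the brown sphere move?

0.9

The brown sphere moved from about (4.8, 1.7) to (5.1, 0.8), a distance of √(0.3² + 0.9²) ≈ 0.9.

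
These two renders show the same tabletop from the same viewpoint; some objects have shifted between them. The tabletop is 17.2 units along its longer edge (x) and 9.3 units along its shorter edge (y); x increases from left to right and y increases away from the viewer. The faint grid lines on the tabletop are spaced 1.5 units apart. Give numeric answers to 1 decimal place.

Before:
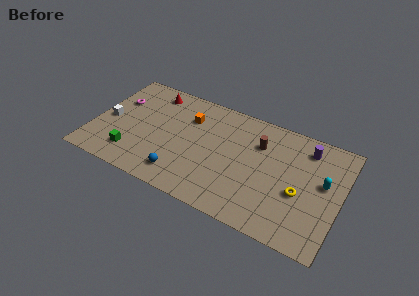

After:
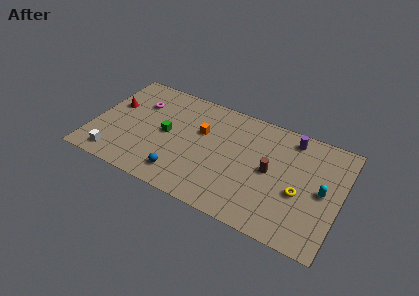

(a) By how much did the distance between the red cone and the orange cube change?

+3.2

The distance was about 3.0 in the first image and 6.2 in the second, so they moved 3.2 units further apart.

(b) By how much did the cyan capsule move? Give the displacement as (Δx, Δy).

(0.0, -0.7)

The cyan capsule started near (16.0, 5.3) and ended near (16.0, 4.6).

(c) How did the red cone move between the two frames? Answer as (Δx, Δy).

(-2.4, -2.2)

The red cone was at about (3.6, 7.9) and moved to about (1.2, 5.7).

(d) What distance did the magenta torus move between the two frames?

1.6

From (1.4, 6.2) to (2.9, 6.6), the magenta torus covered √(1.5² + 0.4²) ≈ 1.6 units.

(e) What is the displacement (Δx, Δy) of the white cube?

(0.9, -3.0)

The white cube started near (1.0, 4.3) and ended near (1.9, 1.3).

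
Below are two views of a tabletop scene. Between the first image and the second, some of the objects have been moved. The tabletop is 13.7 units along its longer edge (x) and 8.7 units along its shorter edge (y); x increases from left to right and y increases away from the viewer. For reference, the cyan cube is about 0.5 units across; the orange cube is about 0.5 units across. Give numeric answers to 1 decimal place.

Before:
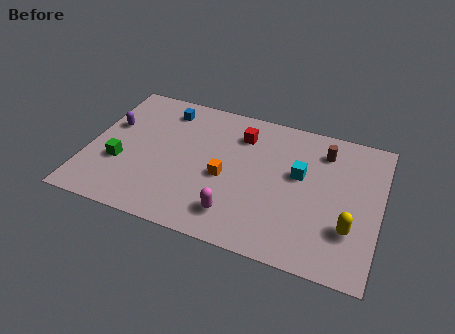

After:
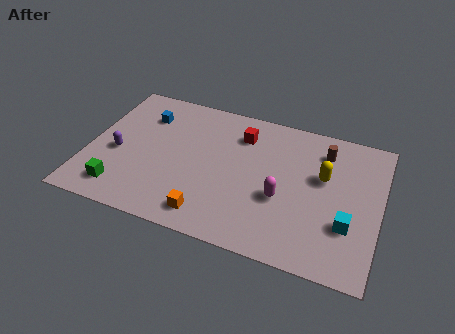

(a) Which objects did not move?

the brown cylinder and the red cube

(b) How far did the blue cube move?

1.1

The blue cube was near (3.3, 7.2) before and (2.4, 6.5) after, so it travelled √(0.9² + 0.7²) ≈ 1.1 units.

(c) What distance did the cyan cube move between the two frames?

3.3

From (9.9, 5.1) to (12.3, 2.8), the cyan cube covered √(2.4² + 2.3²) ≈ 3.3 units.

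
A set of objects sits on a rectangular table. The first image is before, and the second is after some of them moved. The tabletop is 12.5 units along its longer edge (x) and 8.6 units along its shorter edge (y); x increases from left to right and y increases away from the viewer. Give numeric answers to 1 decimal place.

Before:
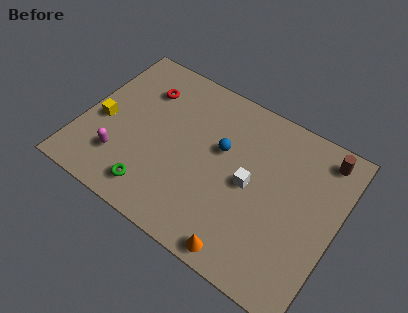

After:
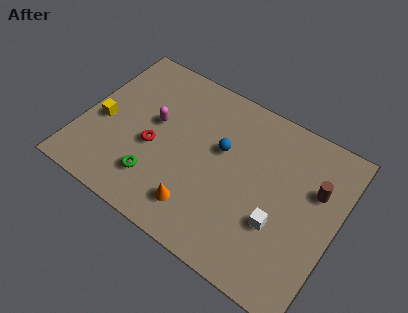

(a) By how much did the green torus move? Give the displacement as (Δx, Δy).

(0.0, 0.6)

From the two frames, the green torus sits at roughly (4.0, 1.4) before and (4.0, 2.0) after.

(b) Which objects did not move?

the yellow cube and the blue sphere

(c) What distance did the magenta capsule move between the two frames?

3.0

The magenta capsule moved from about (2.2, 2.2) to (3.4, 4.9), a distance of √(1.2² + 2.7²) ≈ 3.0.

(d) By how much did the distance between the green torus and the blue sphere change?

-0.5

They were about 4.7 units apart before and 4.2 after — 0.5 units closer together.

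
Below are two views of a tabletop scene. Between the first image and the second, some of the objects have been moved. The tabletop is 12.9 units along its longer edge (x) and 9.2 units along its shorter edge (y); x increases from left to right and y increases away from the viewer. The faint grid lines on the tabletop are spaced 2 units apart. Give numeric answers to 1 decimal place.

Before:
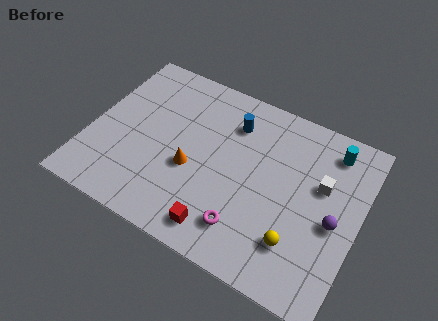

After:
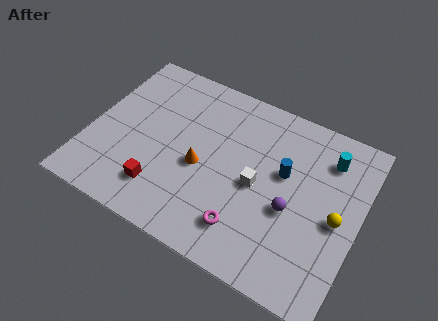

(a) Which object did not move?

the magenta torus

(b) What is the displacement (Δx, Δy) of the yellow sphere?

(1.6, 2.0)

The yellow sphere was at about (10.3, 2.3) and moved to about (11.9, 4.3).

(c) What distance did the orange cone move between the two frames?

0.5

The orange cone moved from about (5.0, 3.7) to (5.4, 4.0), a distance of √(0.4² + 0.3²) ≈ 0.5.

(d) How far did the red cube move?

3.1

The red cube moved from about (6.8, 1.3) to (3.8, 2.0), a distance of √(3.0² + 0.7²) ≈ 3.1.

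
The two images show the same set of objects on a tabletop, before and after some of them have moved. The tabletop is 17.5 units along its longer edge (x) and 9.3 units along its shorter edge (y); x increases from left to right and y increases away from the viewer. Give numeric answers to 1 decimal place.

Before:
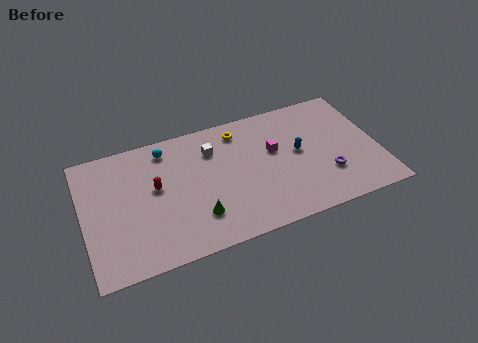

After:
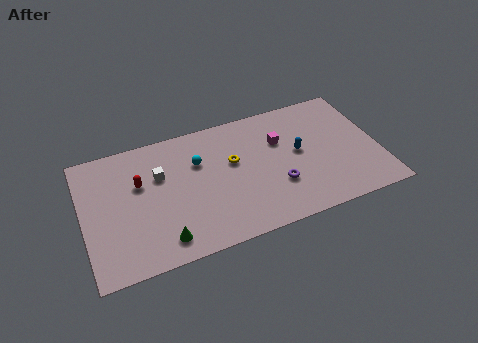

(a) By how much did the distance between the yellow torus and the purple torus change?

-3.4

Before: roughly 6.9 units apart; after: 3.5. That's 3.4 units closer together.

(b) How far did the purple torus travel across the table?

3.0

From (14.3, 2.8) to (11.3, 3.0), the purple torus covered √(3.0² + 0.2²) ≈ 3.0 units.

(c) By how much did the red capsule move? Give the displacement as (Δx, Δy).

(-0.9, 0.6)

The red capsule was at about (4.3, 5.3) and moved to about (3.4, 5.9).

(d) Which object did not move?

the blue capsule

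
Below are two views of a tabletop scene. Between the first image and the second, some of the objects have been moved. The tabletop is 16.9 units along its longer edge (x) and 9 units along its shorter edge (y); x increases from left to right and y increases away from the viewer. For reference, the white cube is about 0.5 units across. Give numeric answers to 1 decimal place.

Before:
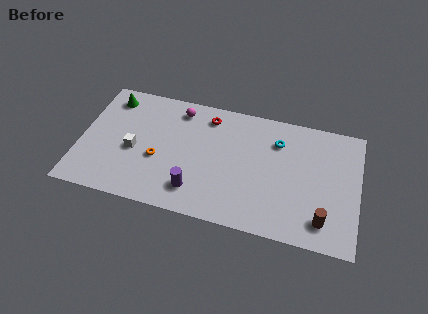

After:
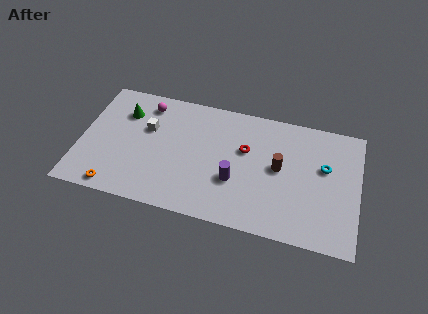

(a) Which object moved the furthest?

the brown cylinder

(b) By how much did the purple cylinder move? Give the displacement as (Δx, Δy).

(2.3, 1.3)

The purple cylinder was at about (7.2, 1.9) and moved to about (9.5, 3.2).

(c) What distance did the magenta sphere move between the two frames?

2.0

The magenta sphere moved from about (5.8, 7.6) to (3.8, 7.5), a distance of √(2.0² + 0.1²) ≈ 2.0.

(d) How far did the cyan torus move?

3.1

The cyan torus was near (11.9, 6.7) before and (14.8, 5.5) after, so it travelled √(2.9² + 1.2²) ≈ 3.1 units.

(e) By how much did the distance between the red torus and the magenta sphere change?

+4.7

Before: roughly 1.8 units apart; after: 6.5. That's 4.7 units further apart.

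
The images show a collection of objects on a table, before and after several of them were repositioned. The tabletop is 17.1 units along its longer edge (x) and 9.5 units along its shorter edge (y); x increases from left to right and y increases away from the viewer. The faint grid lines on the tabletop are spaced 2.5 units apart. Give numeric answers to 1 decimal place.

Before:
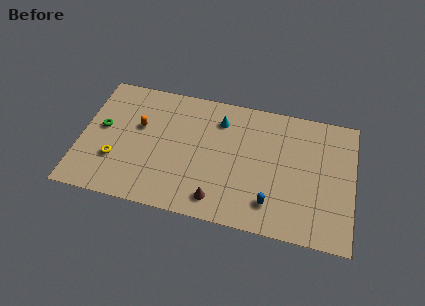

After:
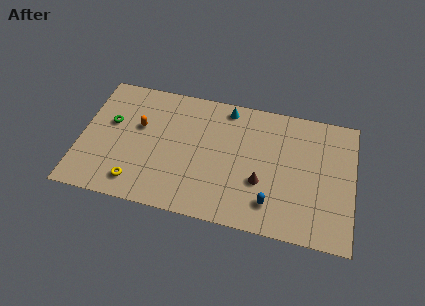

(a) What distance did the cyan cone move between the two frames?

1.1

The cyan cone was near (8.6, 7.4) before and (9.0, 8.4) after, so it travelled √(0.4² + 1.0²) ≈ 1.1 units.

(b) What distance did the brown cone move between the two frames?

3.2

The brown cone was near (8.8, 1.5) before and (11.4, 3.4) after, so it travelled √(2.6² + 1.9²) ≈ 3.2 units.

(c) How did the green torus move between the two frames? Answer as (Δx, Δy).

(0.5, 0.5)

The green torus was at about (1.3, 5.2) and moved to about (1.8, 5.7).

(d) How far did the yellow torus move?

2.0

The yellow torus was near (2.3, 3.0) before and (3.7, 1.6) after, so it travelled √(1.4² + 1.4²) ≈ 2.0 units.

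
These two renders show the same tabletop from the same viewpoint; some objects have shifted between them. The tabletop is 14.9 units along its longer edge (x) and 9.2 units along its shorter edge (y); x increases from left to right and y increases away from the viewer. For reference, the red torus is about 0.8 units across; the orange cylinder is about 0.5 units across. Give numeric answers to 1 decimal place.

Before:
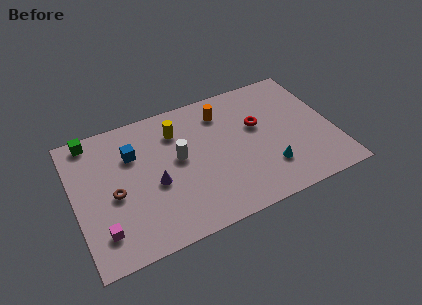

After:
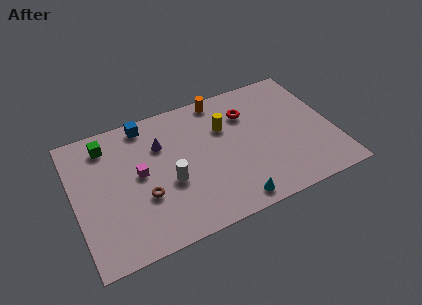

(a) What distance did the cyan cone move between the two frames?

2.7

The cyan cone moved from about (10.9, 2.4) to (8.6, 1.0), a distance of √(2.3² + 1.4²) ≈ 2.7.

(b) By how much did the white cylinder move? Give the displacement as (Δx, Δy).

(-0.7, -1.4)

The white cylinder was at about (6.0, 5.1) and moved to about (5.3, 3.7).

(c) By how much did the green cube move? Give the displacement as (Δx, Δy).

(0.8, -0.7)

From the two frames, the green cube sits at roughly (1.3, 8.3) before and (2.1, 7.6) after.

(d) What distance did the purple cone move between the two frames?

2.6

The purple cone was near (4.5, 3.9) before and (5.1, 6.4) after, so it travelled √(0.6² + 2.5²) ≈ 2.6 units.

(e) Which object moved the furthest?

the magenta cube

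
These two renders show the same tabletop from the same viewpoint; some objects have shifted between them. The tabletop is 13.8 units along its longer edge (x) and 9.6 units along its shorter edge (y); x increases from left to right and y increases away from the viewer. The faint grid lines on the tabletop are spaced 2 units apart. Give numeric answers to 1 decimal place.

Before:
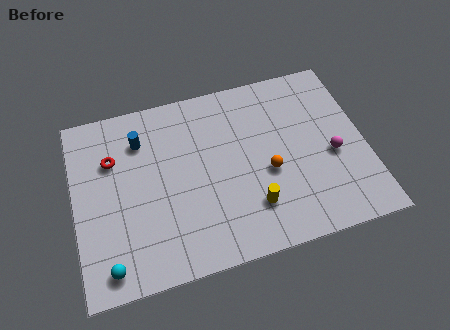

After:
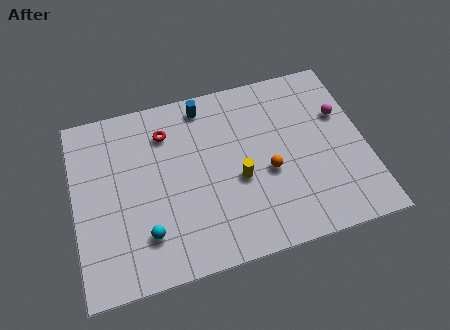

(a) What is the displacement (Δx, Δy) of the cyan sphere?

(1.8, 1.1)

The cyan sphere started near (1.4, 1.2) and ended near (3.2, 2.3).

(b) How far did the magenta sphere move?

2.2

The magenta sphere was near (12.2, 4.1) before and (12.8, 6.2) after, so it travelled √(0.6² + 2.1²) ≈ 2.2 units.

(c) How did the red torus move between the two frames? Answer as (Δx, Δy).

(2.6, 0.8)

The red torus was at about (1.9, 6.6) and moved to about (4.5, 7.4).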